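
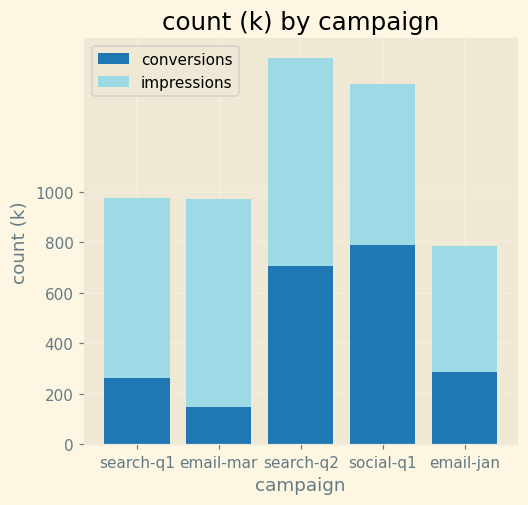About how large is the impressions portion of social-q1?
≈ 600

impressions top ≈ 1400, bottom ≈ 800; segment ≈ 600.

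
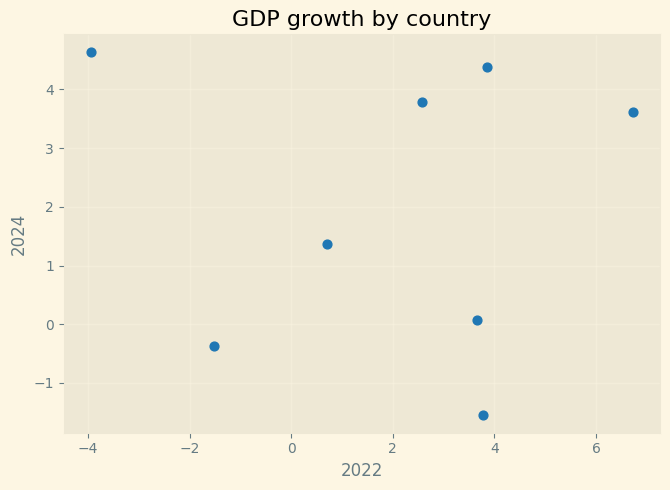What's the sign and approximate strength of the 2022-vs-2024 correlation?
no clear correlation

Points are roughly uncorrelated; weak (|r| ≈ 0.0).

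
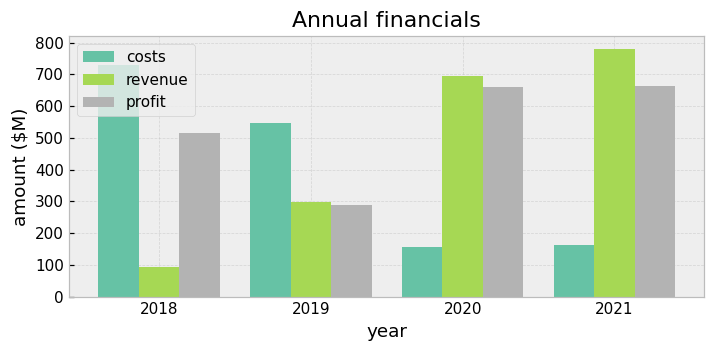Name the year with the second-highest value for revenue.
2020

Top 3 for revenue: 2021 ≈ 800, 2020 ≈ 700, 2019 ≈ 300.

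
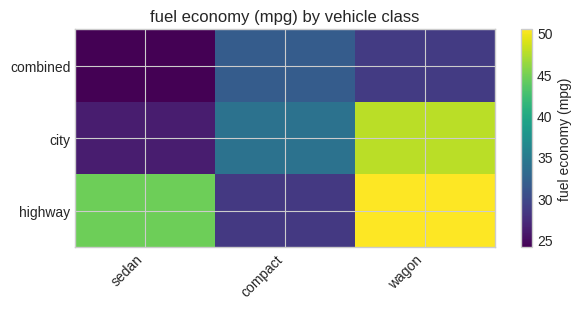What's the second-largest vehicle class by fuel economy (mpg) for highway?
Top 3 for highway: wagon ≈ 50, sedan ≈ 45, compact ≈ 30.

sedan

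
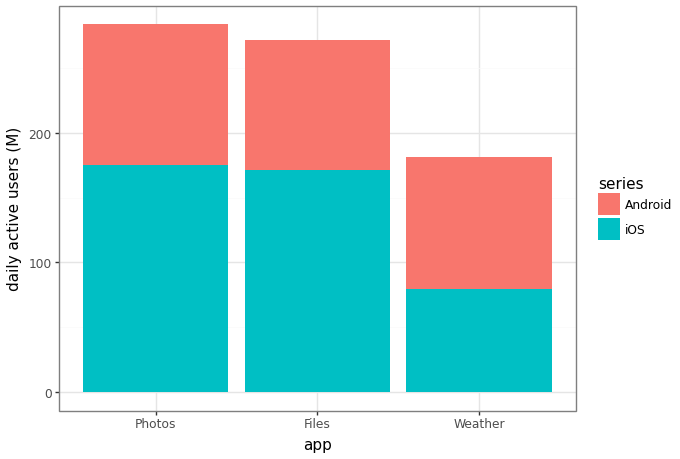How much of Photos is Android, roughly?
Android top ≈ 275, bottom ≈ 175; segment ≈ 100.

≈ 100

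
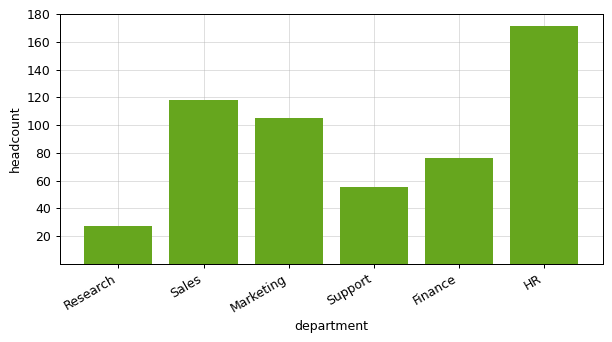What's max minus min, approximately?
Max HR ≈ 180, min Research ≈ 20; range ≈ 160.

≈ 160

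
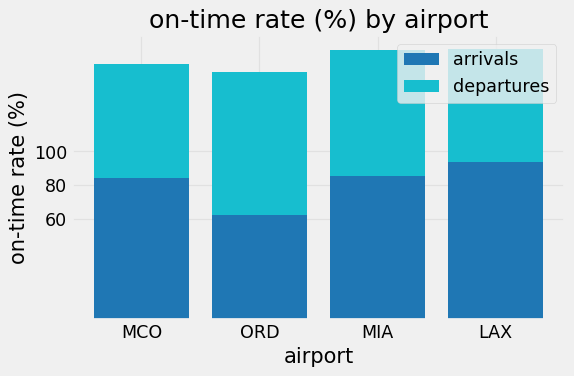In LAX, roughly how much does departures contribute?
departures top ≈ 160, bottom ≈ 100; segment ≈ 60.

≈ 60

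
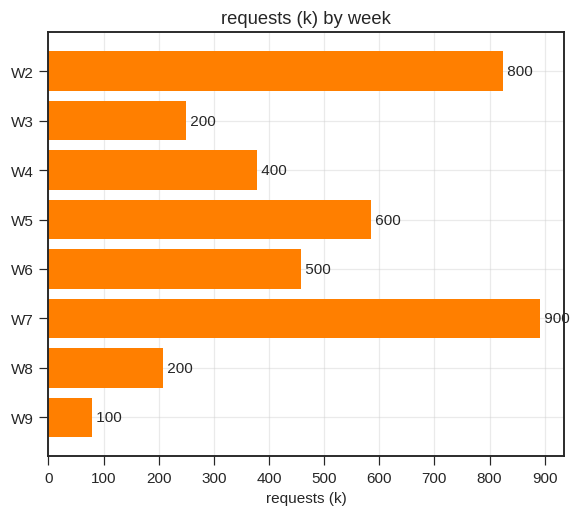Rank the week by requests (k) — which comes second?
Top 3: W7 ≈ 900, W2 ≈ 800, W5 ≈ 600.

W2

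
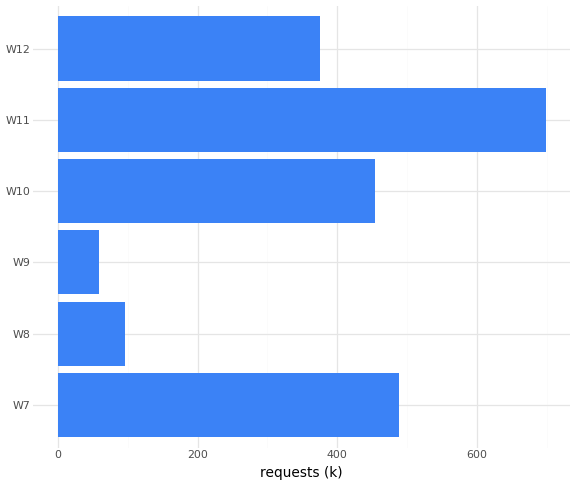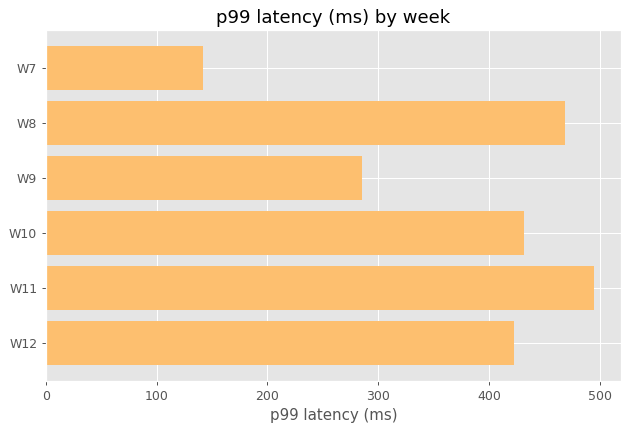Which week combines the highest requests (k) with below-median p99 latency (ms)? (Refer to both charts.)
W7

Chart 2 median p99 latency (ms) ≈ 450; below-median weeks: W7, W9, W12. Among those, W7 has the highest requests (k) (≈ 500).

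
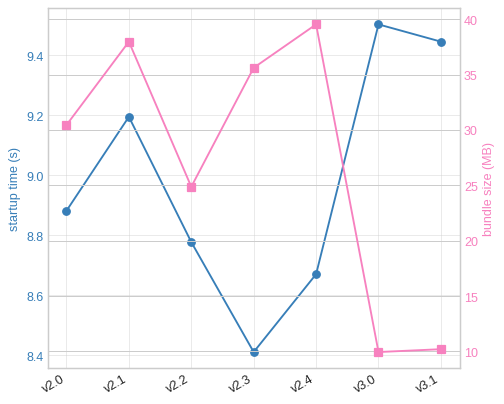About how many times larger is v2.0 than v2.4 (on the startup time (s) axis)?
≈ 1.02×

v2.0 ≈ 8.9, v2.4 ≈ 8.7; 8.9/8.7 ≈ 1.02.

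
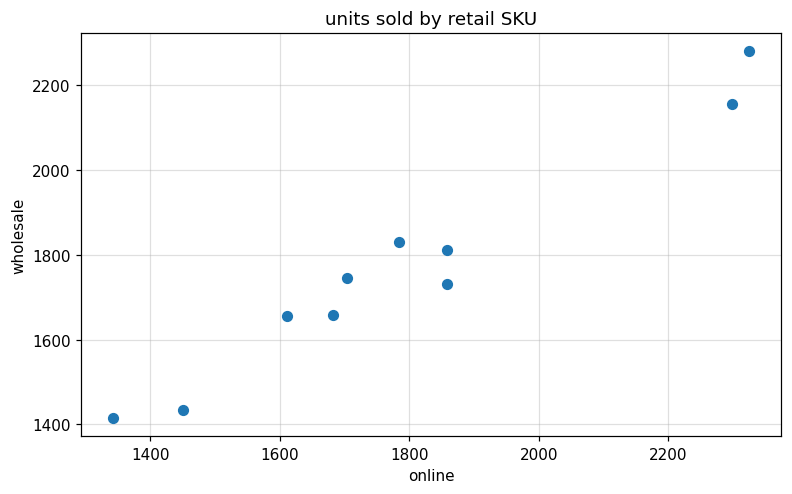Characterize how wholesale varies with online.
Points are positively correlated; strong (|r| ≈ 1.0).

positive, strong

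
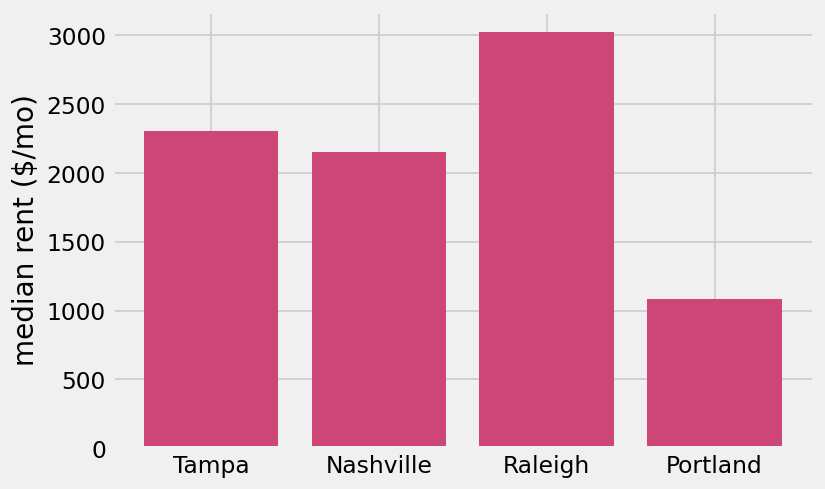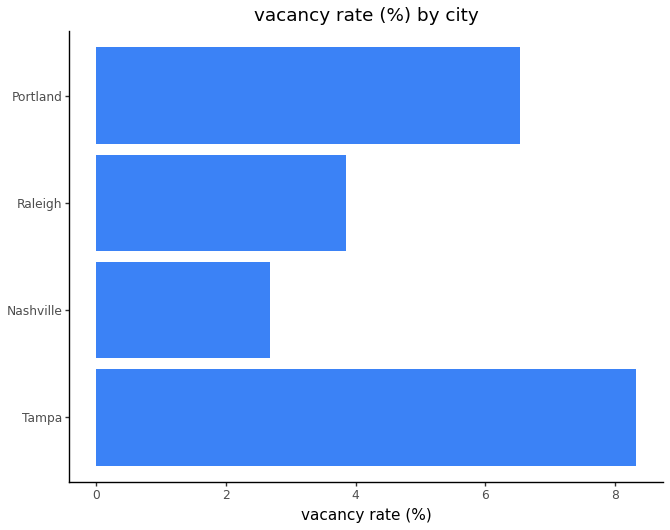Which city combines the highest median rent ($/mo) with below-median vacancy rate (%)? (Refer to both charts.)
Raleigh

Chart 2 median vacancy rate (%) ≈ 5; below-median cities: Nashville, Raleigh. Among those, Raleigh has the highest median rent ($/mo) (≈ 3000).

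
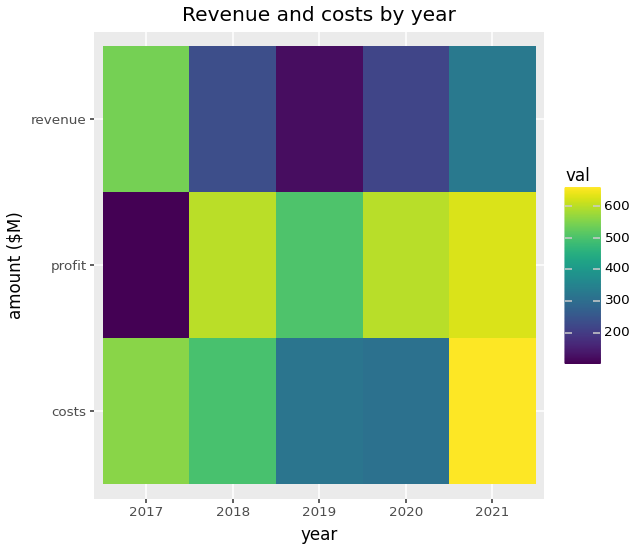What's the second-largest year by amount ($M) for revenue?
2021

Top 3 for revenue: 2017 ≈ 550, 2021 ≈ 350, 2018 ≈ 250.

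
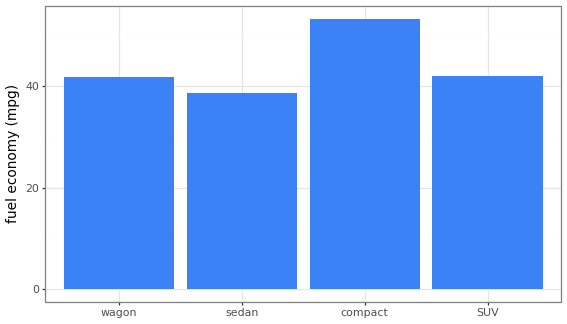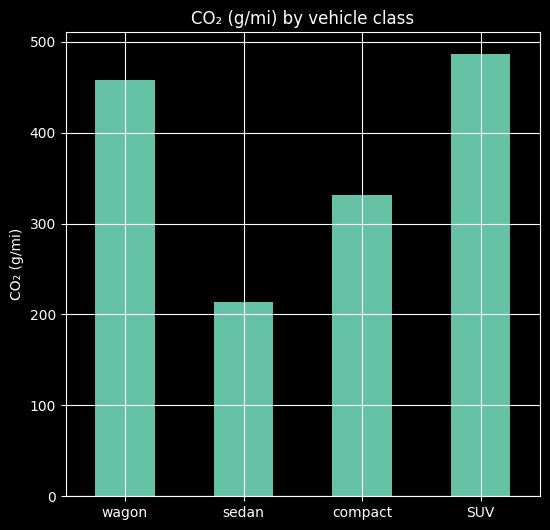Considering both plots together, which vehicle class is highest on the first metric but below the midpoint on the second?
compact

Chart 2 median CO₂ (g/mi) ≈ 400; below-median vehicle classes: sedan, compact. Among those, compact has the highest fuel economy (mpg) (≈ 55).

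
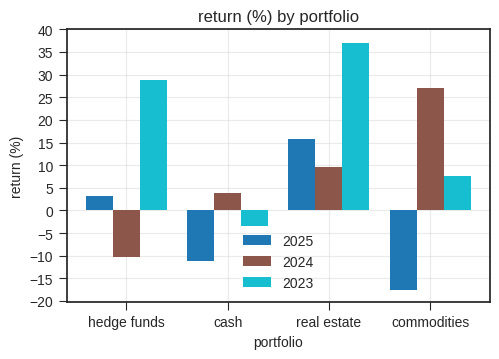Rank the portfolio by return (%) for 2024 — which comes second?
real estate

Top 3 for 2024: commodities ≈ 25, real estate ≈ 10, cash ≈ 5.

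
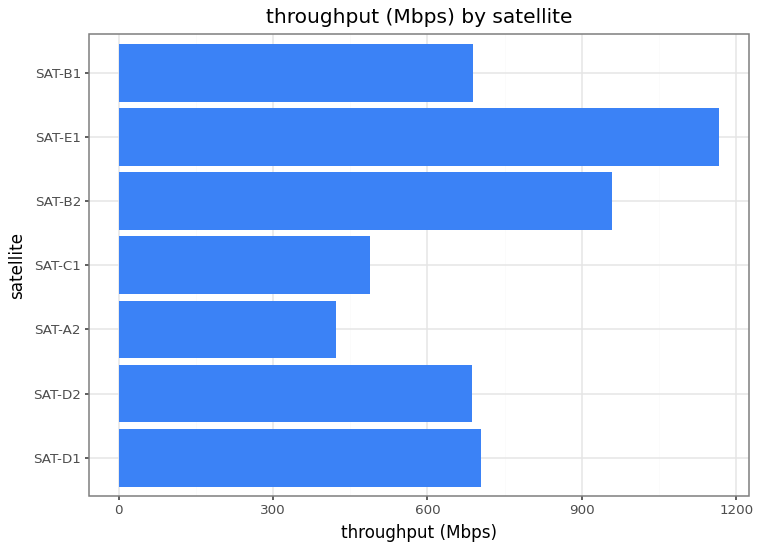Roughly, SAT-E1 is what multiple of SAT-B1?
SAT-E1 ≈ 1200, SAT-B1 ≈ 700; 1200/700 ≈ 1.71.

≈ 1.71×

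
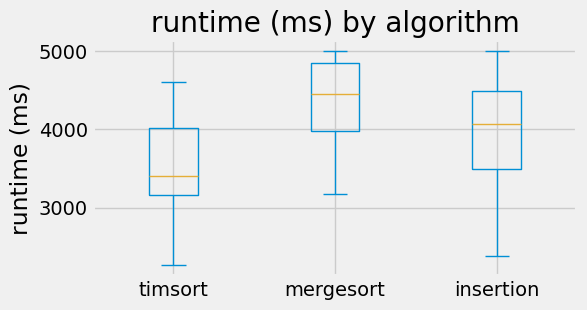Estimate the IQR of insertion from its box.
Q3 ≈ 4500, Q1 ≈ 3500; IQR ≈ 1000.

≈ 1000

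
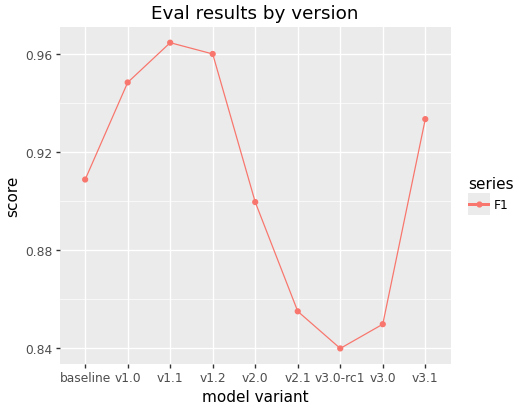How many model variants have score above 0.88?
6

Above 0.88: baseline, v1.0, v1.1, v1.2, v2.0, v3.1.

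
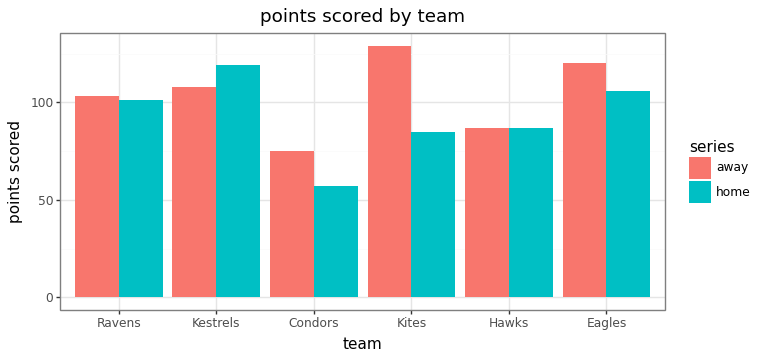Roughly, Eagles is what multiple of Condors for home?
Eagles ≈ 100, Condors ≈ 60; 100/60 ≈ 1.67.

≈ 1.67×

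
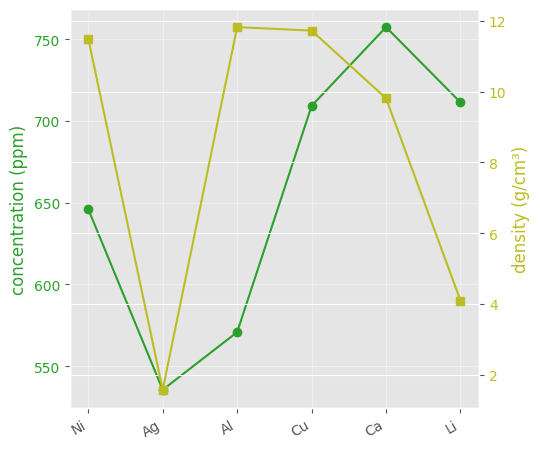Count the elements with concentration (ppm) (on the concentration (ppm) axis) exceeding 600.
Above 600: Ni, Cu, Ca, Li.

4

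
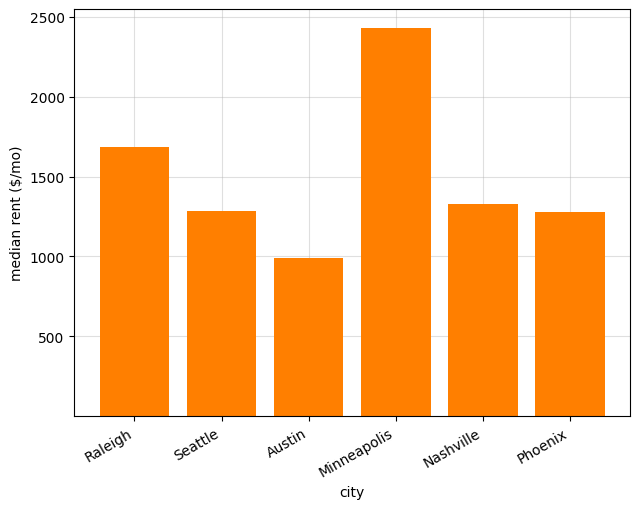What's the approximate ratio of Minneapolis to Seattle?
≈ 1.67×

Minneapolis ≈ 2500, Seattle ≈ 1500; 2500/1500 ≈ 1.67.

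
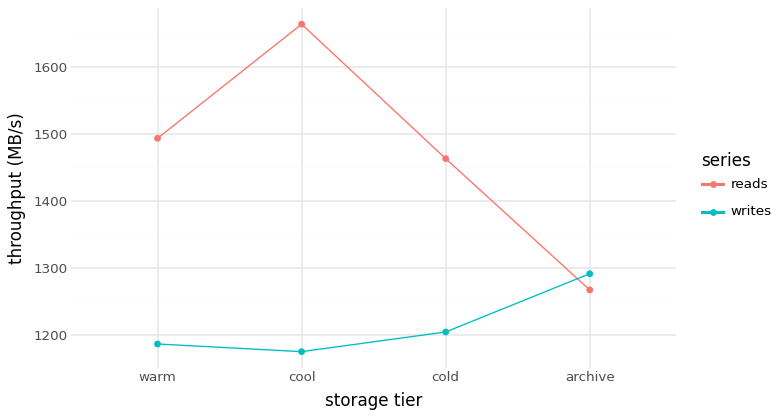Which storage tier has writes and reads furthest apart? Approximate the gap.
cool: writes ≈ 1150, reads ≈ 1650 → gap ≈ 500. Next-largest (warm) is only ≈ 300.

cool, ≈ 500 MB/s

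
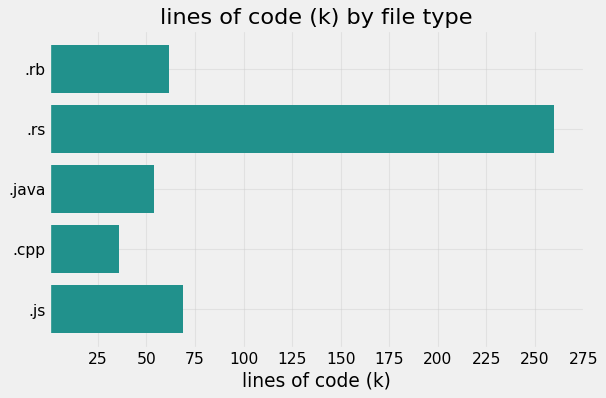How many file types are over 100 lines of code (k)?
1

Above 100: .rs.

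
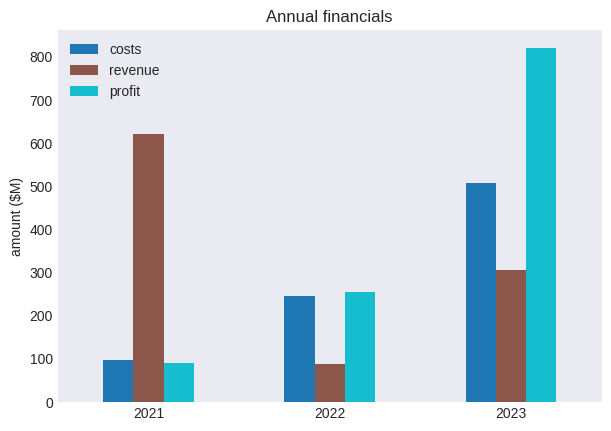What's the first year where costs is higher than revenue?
2022

2021: costs ≈ 100 vs revenue ≈ 600 (not yet); 2022: costs ≈ 200 vs revenue ≈ 100 (first crossover).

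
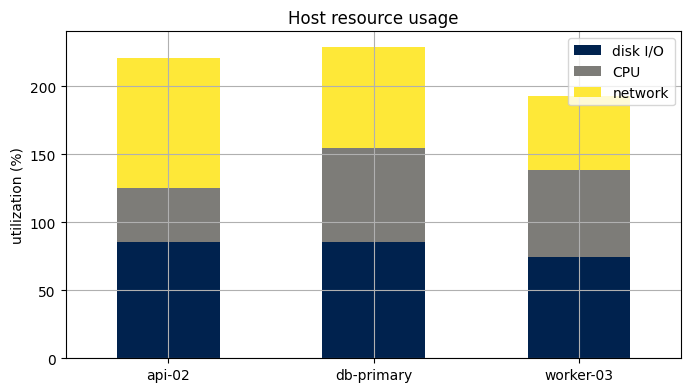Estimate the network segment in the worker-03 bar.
network top ≈ 200, bottom ≈ 140; segment ≈ 60.

≈ 60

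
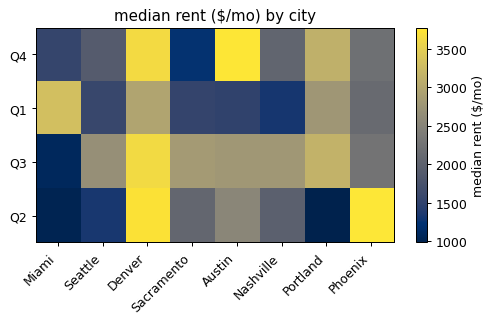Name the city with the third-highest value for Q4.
Top 4 for Q4: Austin ≈ 4000, Denver ≈ 3500, Portland ≈ 3000, Phoenix ≈ 2000.

Portland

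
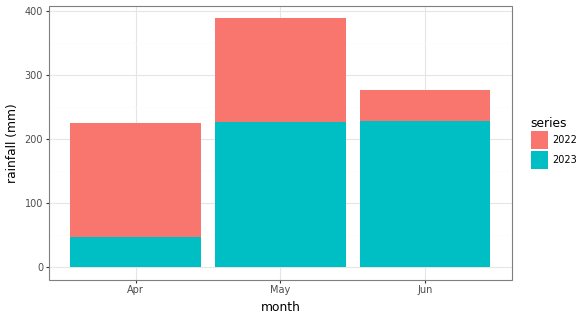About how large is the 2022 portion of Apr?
2022 top ≈ 250, bottom ≈ 50; segment ≈ 200.

≈ 200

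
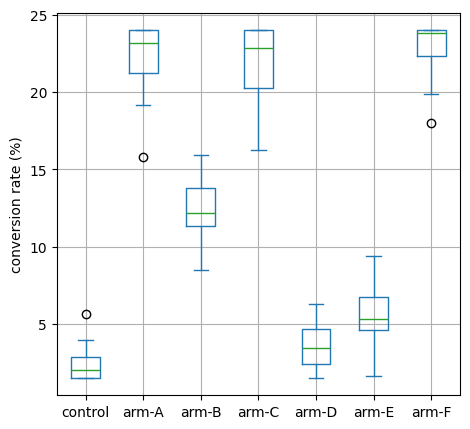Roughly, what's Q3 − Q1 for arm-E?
≈ 2

Q3 ≈ 6, Q1 ≈ 4; IQR ≈ 2.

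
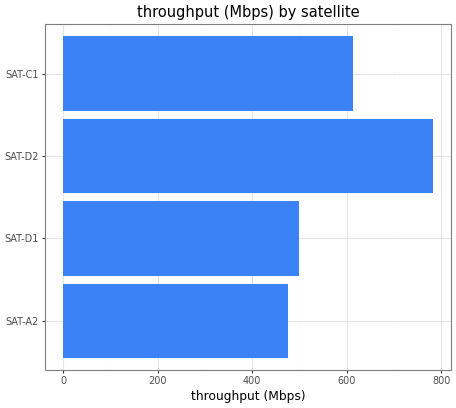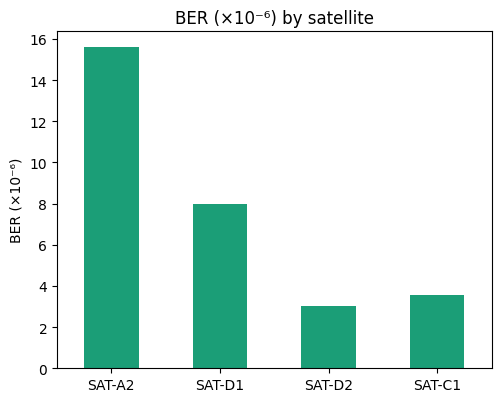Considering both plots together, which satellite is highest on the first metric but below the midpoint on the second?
SAT-D2

Chart 2 median BER (×10⁻⁶) ≈ 6; below-median satellites: SAT-D2, SAT-C1. Among those, SAT-D2 has the highest throughput (Mbps) (≈ 800).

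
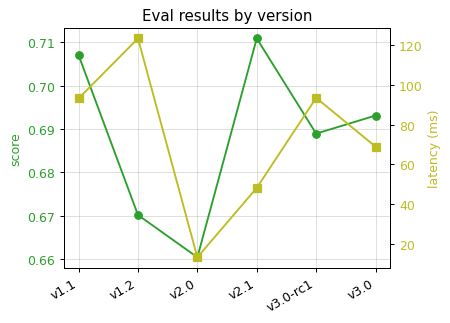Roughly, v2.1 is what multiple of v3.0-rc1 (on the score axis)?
≈ 1.03×

v2.1 ≈ 0.71, v3.0-rc1 ≈ 0.69; 0.71/0.69 ≈ 1.03.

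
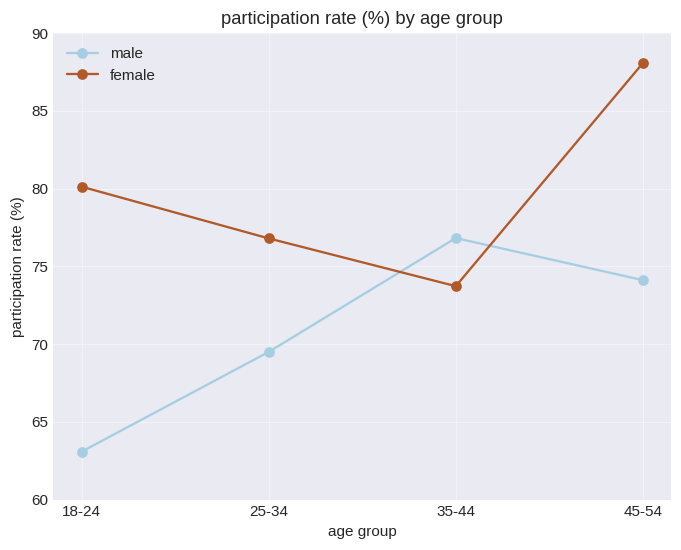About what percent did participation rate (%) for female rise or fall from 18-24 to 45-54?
18-24 ≈ 80, 45-54 ≈ 90; (90 − 80) / 80 ≈ +12.5%.

≈ +12.5%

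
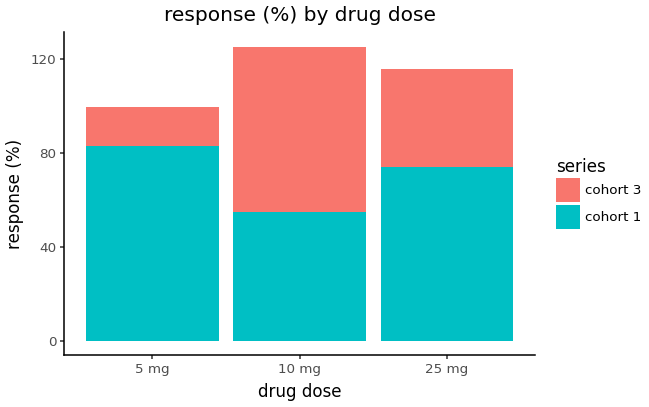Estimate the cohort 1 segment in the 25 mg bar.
cohort 1 top ≈ 80, bottom ≈ 0; segment ≈ 80.

≈ 80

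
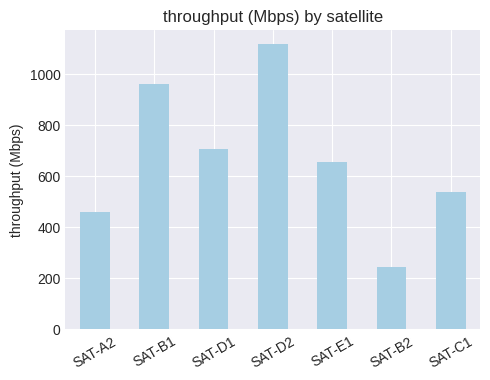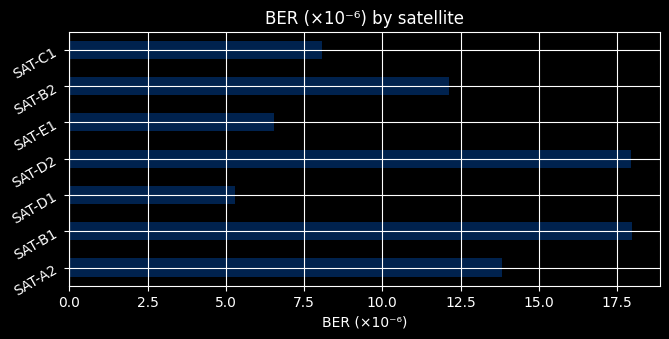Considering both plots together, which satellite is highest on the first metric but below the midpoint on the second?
Chart 2 median BER (×10⁻⁶) ≈ 12; below-median satellites: SAT-D1, SAT-E1, SAT-C1. Among those, SAT-D1 has the highest throughput (Mbps) (≈ 800).

SAT-D1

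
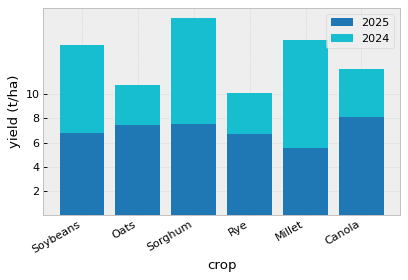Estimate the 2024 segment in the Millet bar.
2024 top ≈ 14, bottom ≈ 6; segment ≈ 8.

≈ 8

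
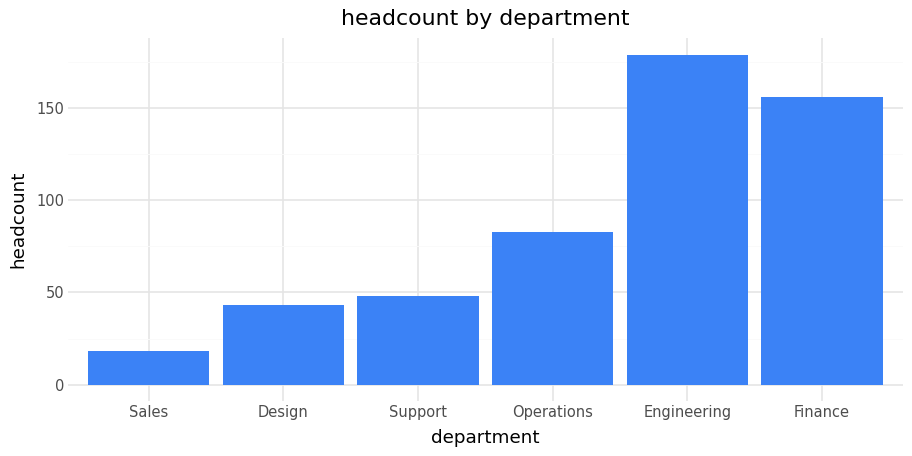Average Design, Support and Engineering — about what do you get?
≈ 87

(40 + 40 + 180) / 3 ≈ 87.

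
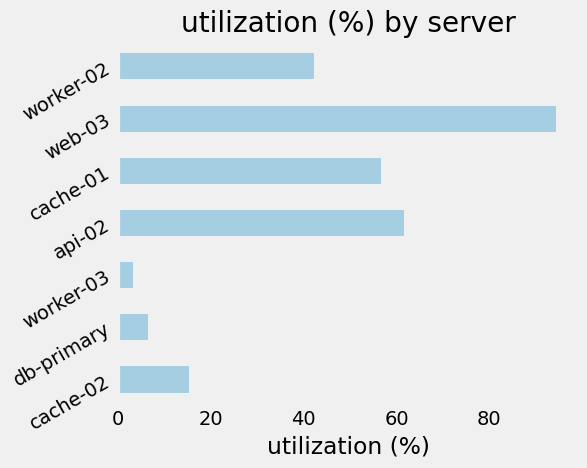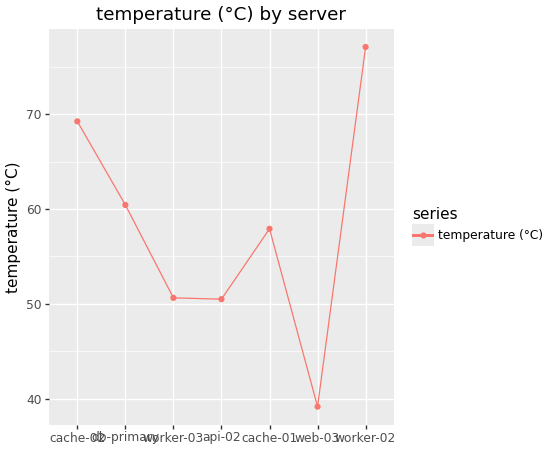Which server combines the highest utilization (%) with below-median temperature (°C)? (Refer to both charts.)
Chart 2 median temperature (°C) ≈ 60; below-median servers: worker-03, api-02, web-03. Among those, web-03 has the highest utilization (%) (≈ 90).

web-03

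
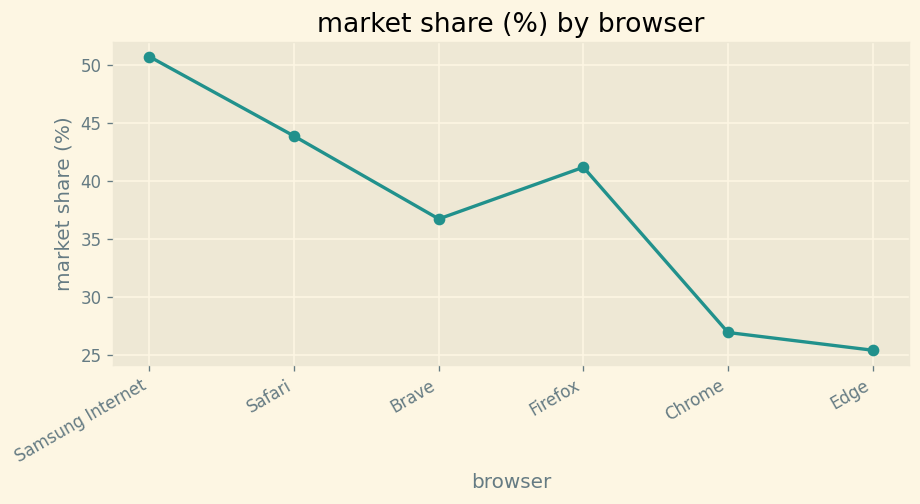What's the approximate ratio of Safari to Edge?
Safari ≈ 45, Edge ≈ 25; 45/25 ≈ 1.8.

≈ 1.8×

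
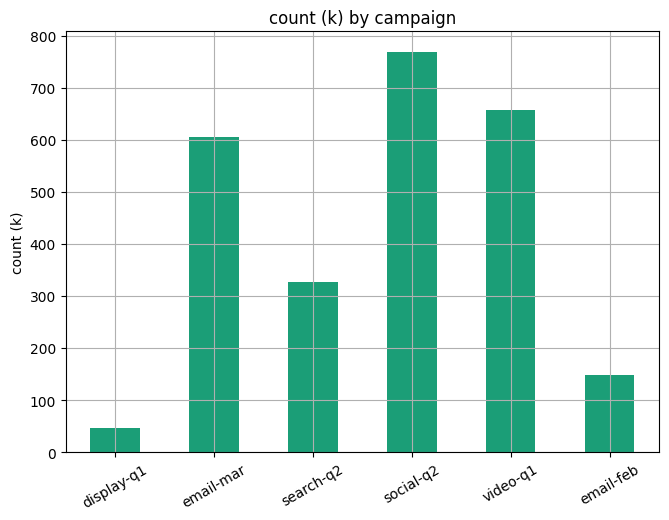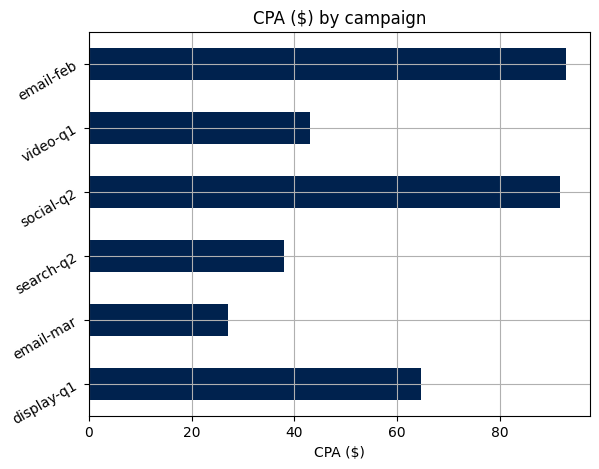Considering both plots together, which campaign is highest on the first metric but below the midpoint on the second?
Chart 2 median CPA ($) ≈ 50; below-median campaigns: email-mar, search-q2, video-q1. Among those, video-q1 has the highest count (k) (≈ 700).

video-q1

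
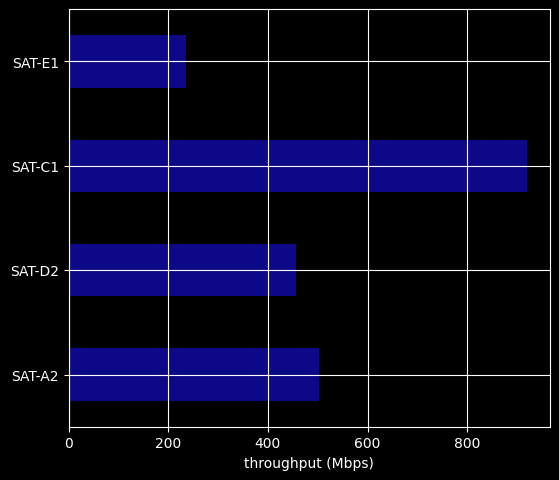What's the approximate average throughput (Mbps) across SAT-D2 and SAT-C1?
≈ 700

(500 + 900) / 2 ≈ 700.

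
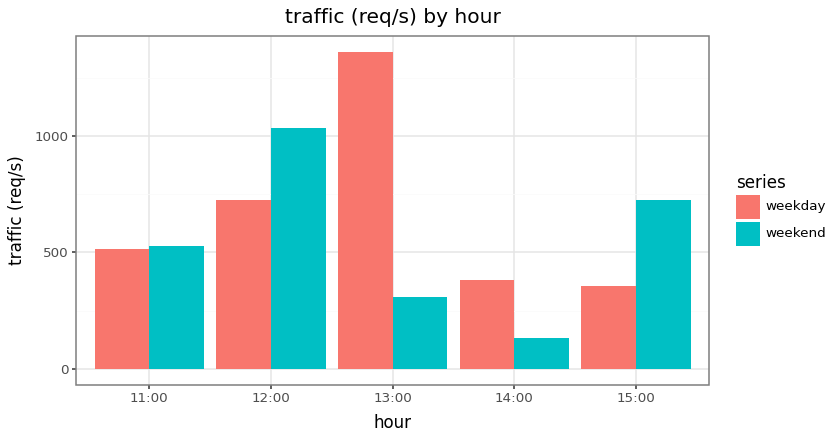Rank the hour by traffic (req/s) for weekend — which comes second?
Top 3 for weekend: 12:00 ≈ 1000, 15:00 ≈ 800, 11:00 ≈ 600.

15:00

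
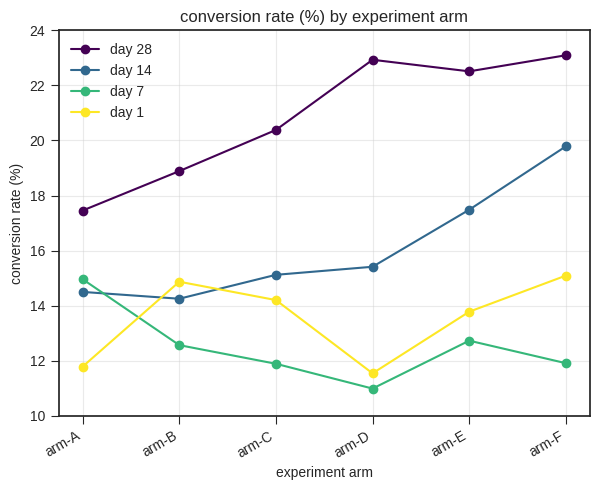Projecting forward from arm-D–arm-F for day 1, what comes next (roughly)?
Last three: 12, 14, 16 → slope ≈ 2/step → next ≈ 18.

≈ 18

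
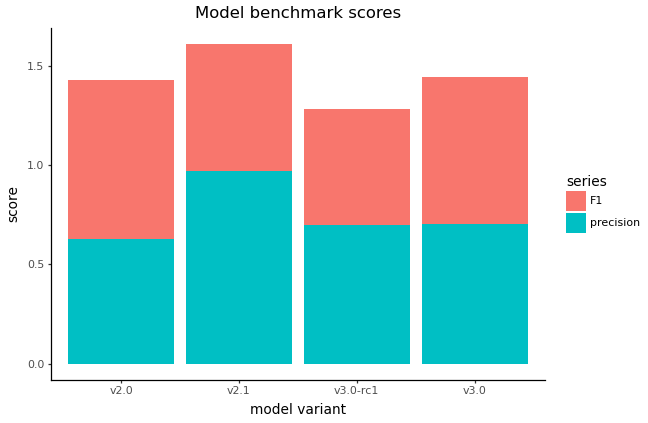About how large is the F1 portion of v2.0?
≈ 0.8

F1 top ≈ 1.4, bottom ≈ 0.6; segment ≈ 0.8.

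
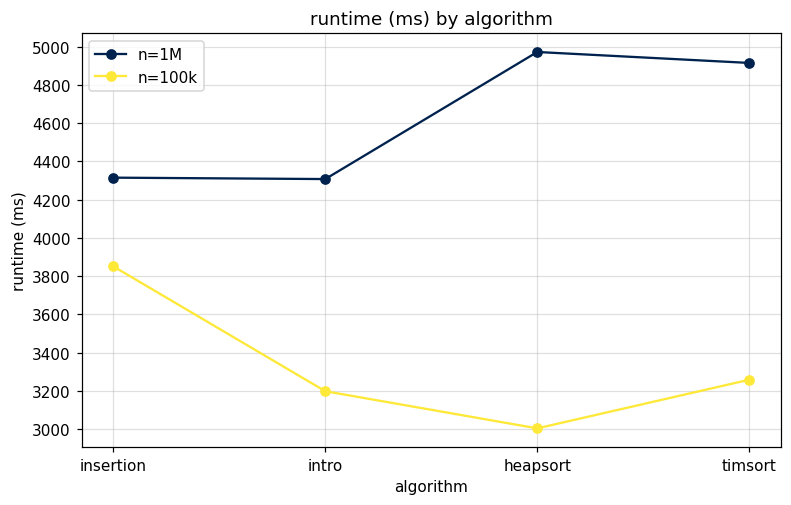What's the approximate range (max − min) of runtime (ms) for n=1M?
Max heapsort ≈ 5000, min intro ≈ 4400; range ≈ 600.

≈ 600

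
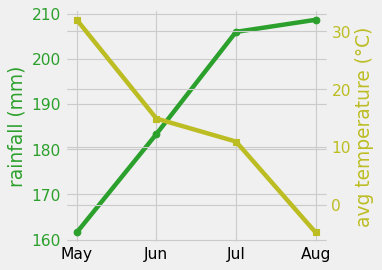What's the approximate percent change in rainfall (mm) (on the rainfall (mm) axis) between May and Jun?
≈ +15.6%

May ≈ 160, Jun ≈ 185; (185 − 160) / 160 ≈ +15.6%.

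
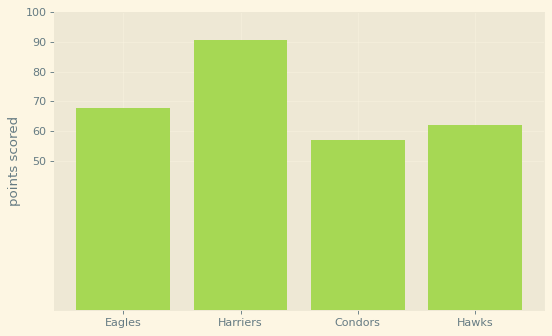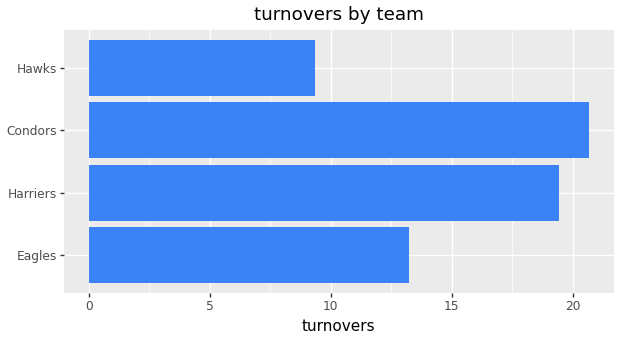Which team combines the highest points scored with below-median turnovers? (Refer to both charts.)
Eagles

Chart 2 median turnovers ≈ 16; below-median teams: Eagles, Hawks. Among those, Eagles has the highest points scored (≈ 70).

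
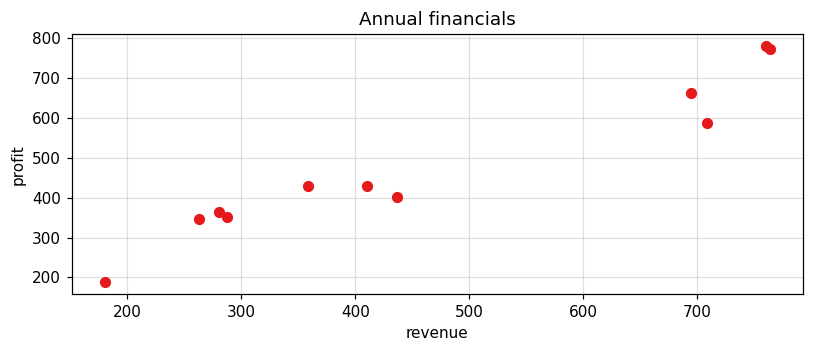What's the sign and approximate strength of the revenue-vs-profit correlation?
Points are positively correlated; strong (|r| ≈ 1.0).

positive, strong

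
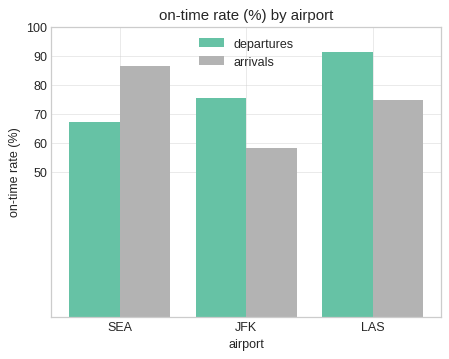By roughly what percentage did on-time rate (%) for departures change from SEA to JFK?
SEA ≈ 70, JFK ≈ 80; (80 − 70) / 70 ≈ +14.3%.

≈ +14.3%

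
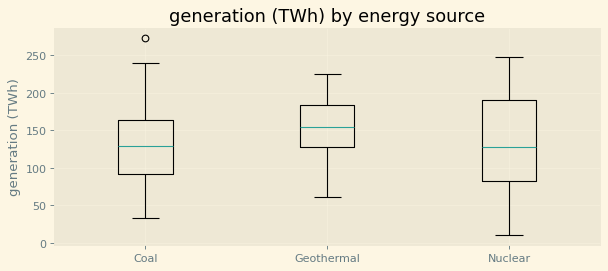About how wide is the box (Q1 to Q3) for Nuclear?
Q3 ≈ 190, Q1 ≈ 80; IQR ≈ 110.

≈ 110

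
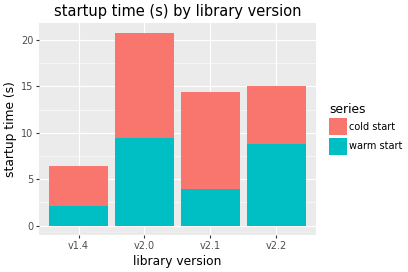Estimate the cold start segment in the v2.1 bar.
≈ 10

cold start top ≈ 14, bottom ≈ 4; segment ≈ 10.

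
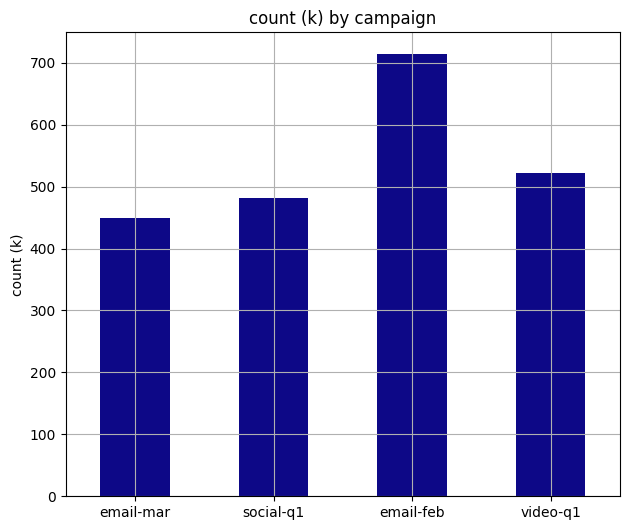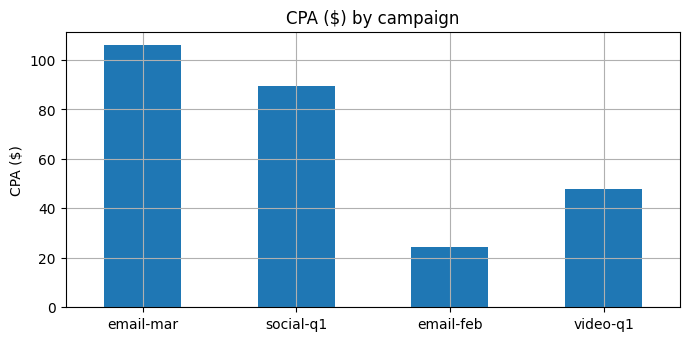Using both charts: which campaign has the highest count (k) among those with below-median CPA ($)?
email-feb

Chart 2 median CPA ($) ≈ 70; below-median campaigns: email-feb, video-q1. Among those, email-feb has the highest count (k) (≈ 700).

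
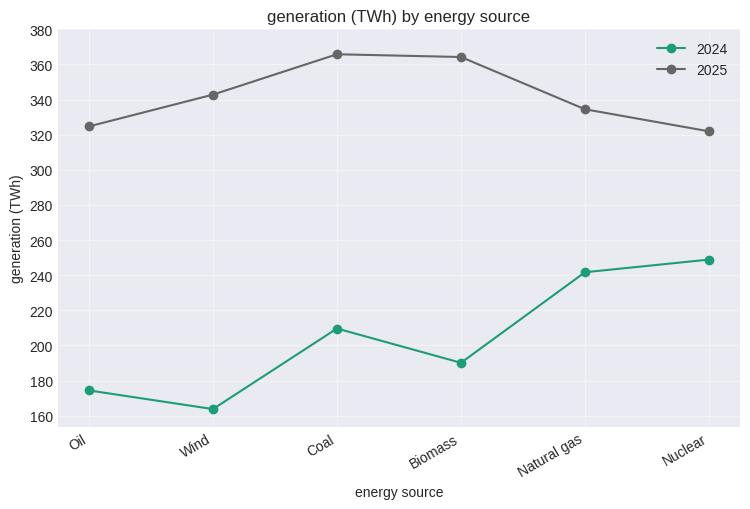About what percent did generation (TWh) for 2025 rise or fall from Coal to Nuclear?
≈ -11.1%

Coal ≈ 360, Nuclear ≈ 320; (320 − 360) / 360 ≈ -11.1%.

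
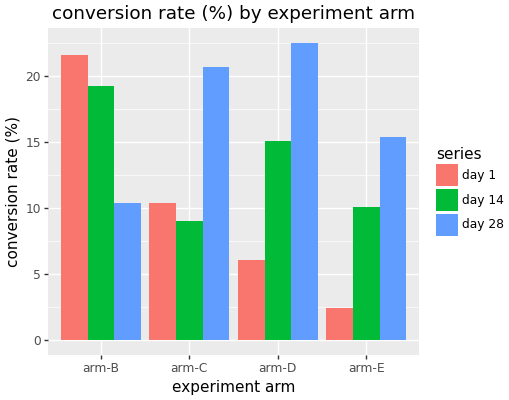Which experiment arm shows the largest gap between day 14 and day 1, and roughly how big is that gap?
arm-D: day 14 ≈ 16, day 1 ≈ 6 → gap ≈ 10. Next-largest (arm-E) is only ≈ 8.

arm-D, ≈ 10 %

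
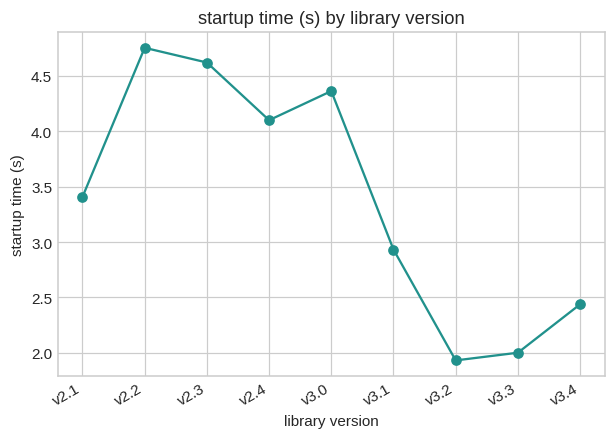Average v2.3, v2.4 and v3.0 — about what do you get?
(4.5 + 4.0 + 4.5) / 3 ≈ 4.33.

≈ 4.33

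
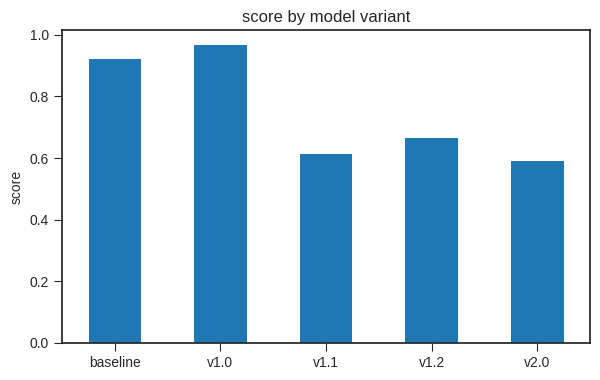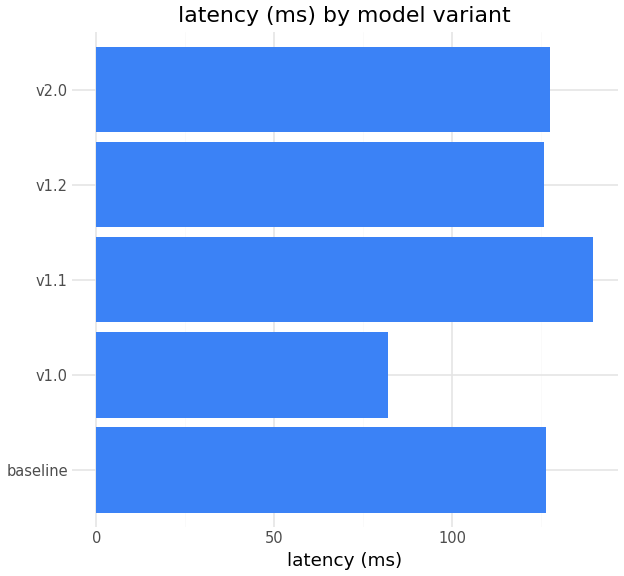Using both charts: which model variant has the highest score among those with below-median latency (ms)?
Chart 2 median latency (ms) ≈ 120; below-median model variants: v1.0, v1.2. Among those, v1.0 has the highest score (≈ 1).

v1.0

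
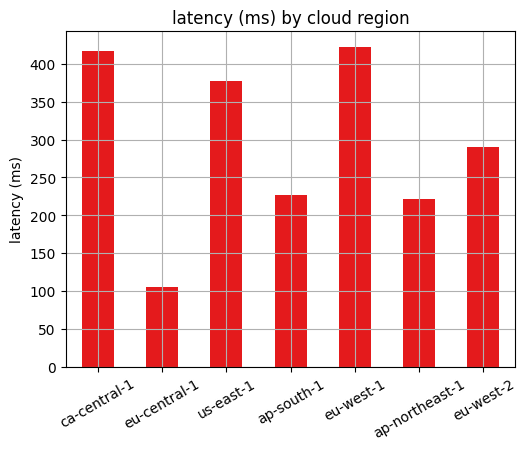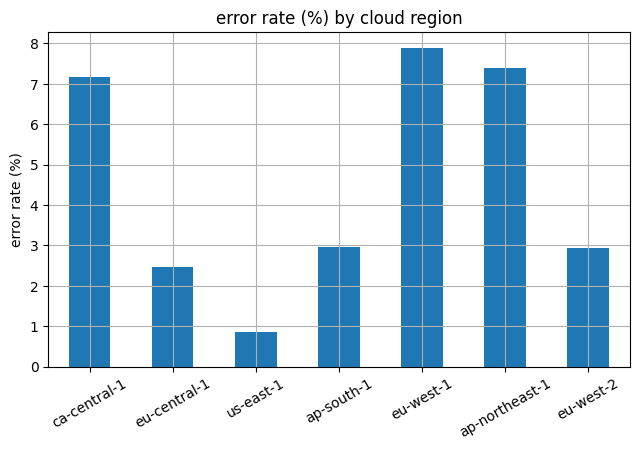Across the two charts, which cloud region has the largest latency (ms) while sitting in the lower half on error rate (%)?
us-east-1

Chart 2 median error rate (%) ≈ 3; below-median cloud regions: eu-central-1, us-east-1, eu-west-2. Among those, us-east-1 has the highest latency (ms) (≈ 400).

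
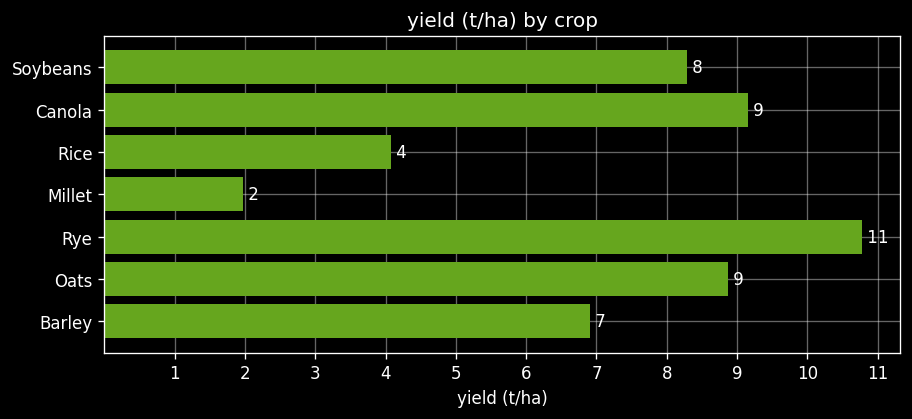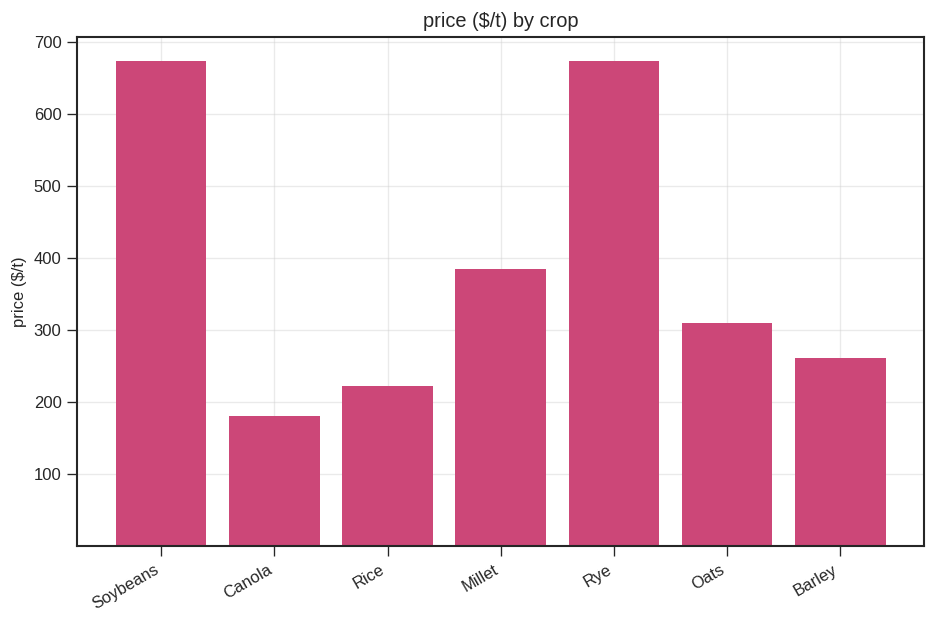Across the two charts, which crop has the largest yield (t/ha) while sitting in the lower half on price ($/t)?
Chart 2 median price ($/t) ≈ 300; below-median crops: Canola, Rice, Barley. Among those, Canola has the highest yield (t/ha) (≈ 9).

Canola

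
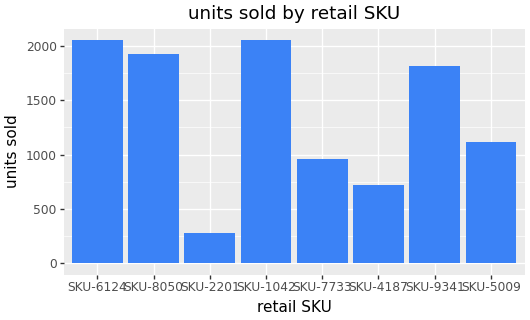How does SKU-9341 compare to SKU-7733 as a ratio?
SKU-9341 ≈ 1800, SKU-7733 ≈ 1000; 1800/1000 ≈ 1.8.

≈ 1.8×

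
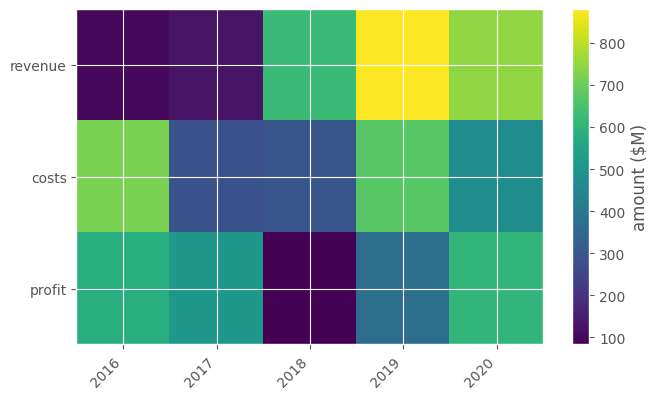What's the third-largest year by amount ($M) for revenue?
2018

Top 4 for revenue: 2019 ≈ 900, 2020 ≈ 700, 2018 ≈ 600, 2017 ≈ 100.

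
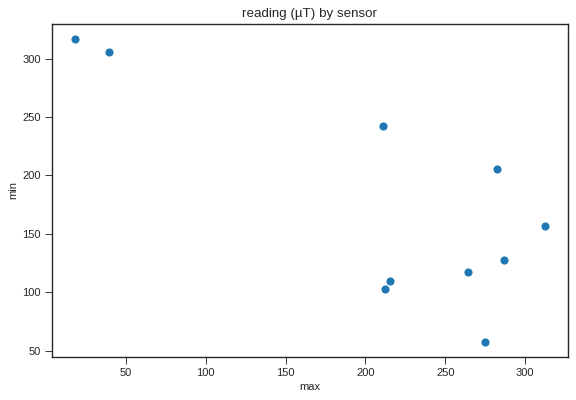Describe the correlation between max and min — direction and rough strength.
negative, strong

Points are negatively correlated; strong (|r| ≈ 0.8).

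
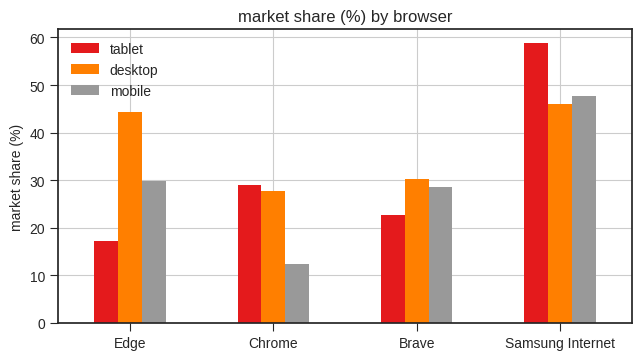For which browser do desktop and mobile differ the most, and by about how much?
Chrome, ≈ 20 %

Chrome: desktop ≈ 30, mobile ≈ 10 → gap ≈ 20. Next-largest (Edge) is only ≈ 15.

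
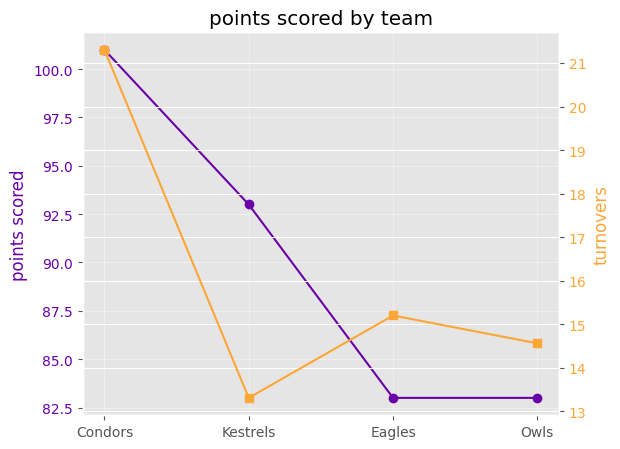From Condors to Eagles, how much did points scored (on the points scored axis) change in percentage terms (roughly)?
Condors ≈ 100, Eagles ≈ 84; (84 − 100) / 100 ≈ -16%.

≈ -16%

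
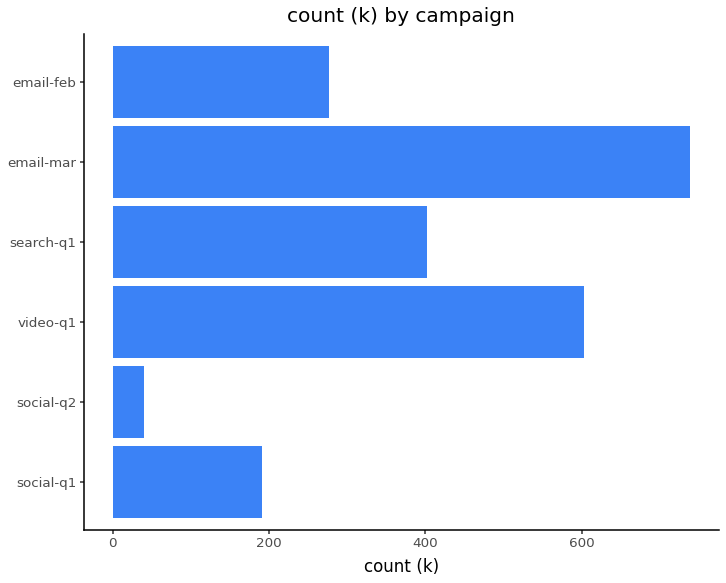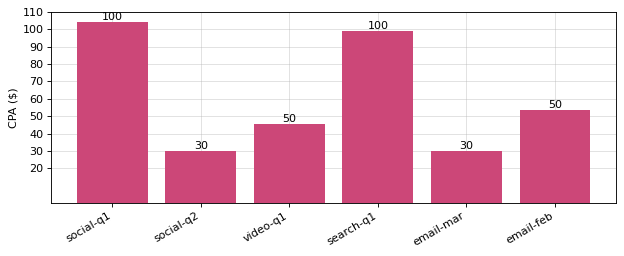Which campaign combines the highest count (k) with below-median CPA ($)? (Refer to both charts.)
Chart 2 median CPA ($) ≈ 50; below-median campaigns: social-q2, video-q1, email-mar. Among those, email-mar has the highest count (k) (≈ 700).

email-mar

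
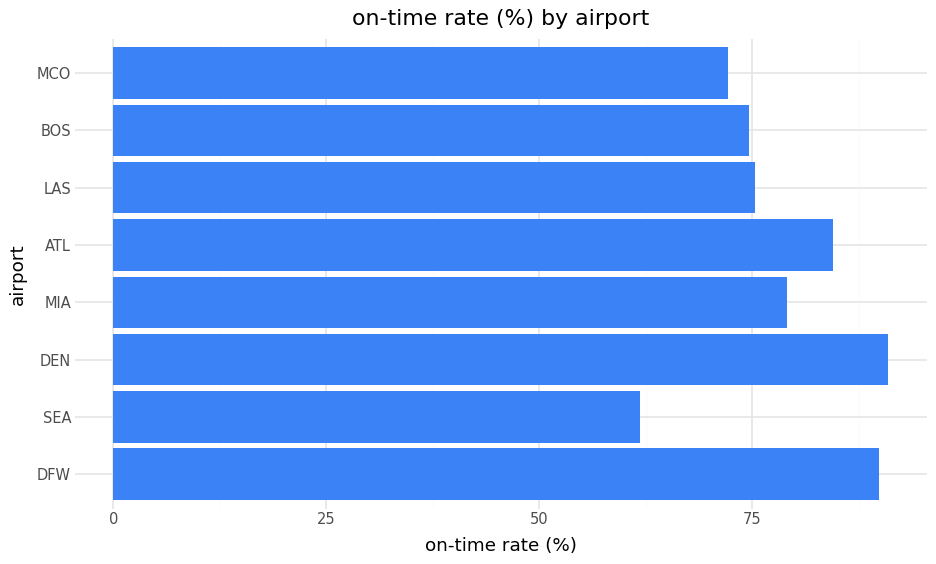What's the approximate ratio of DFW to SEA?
≈ 1.5×

DFW ≈ 90, SEA ≈ 60; 90/60 ≈ 1.5.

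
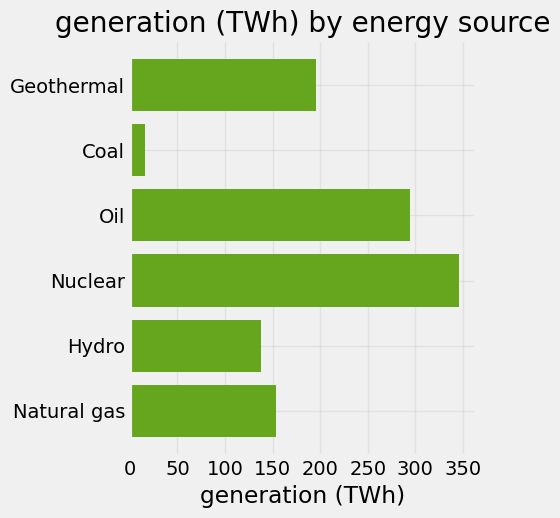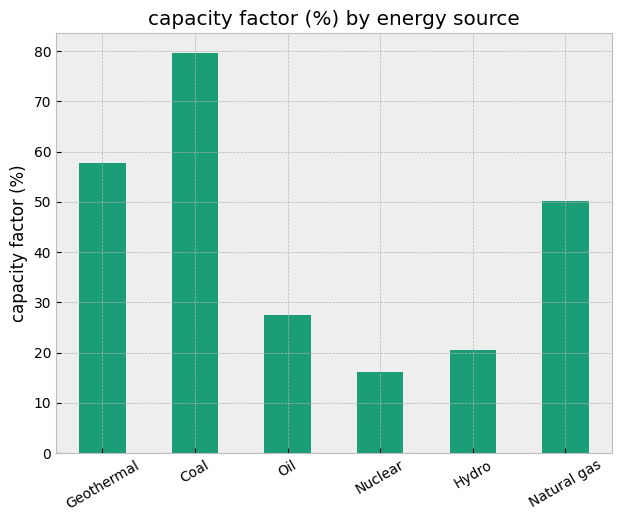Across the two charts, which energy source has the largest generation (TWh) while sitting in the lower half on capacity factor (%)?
Chart 2 median capacity factor (%) ≈ 40; below-median energy sources: Oil, Nuclear, Hydro. Among those, Nuclear has the highest generation (TWh) (≈ 350).

Nuclear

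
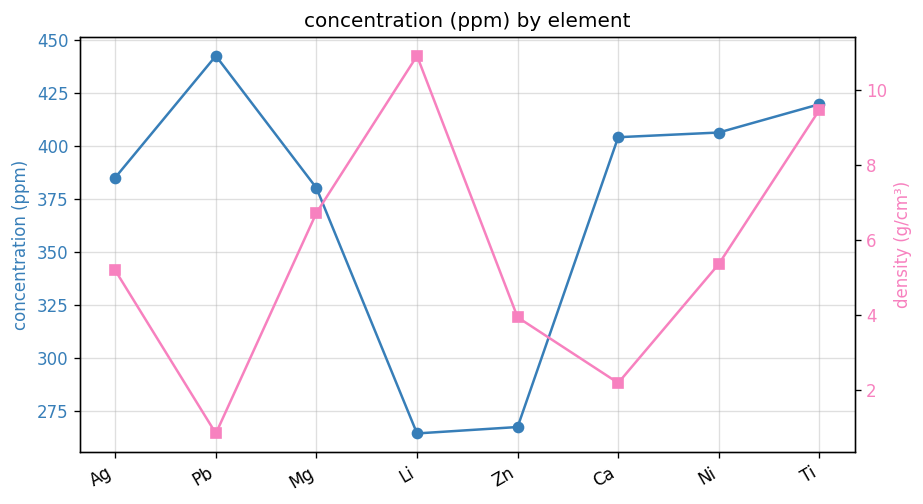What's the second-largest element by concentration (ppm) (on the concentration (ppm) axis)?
Ti

Top 3 (on the concentration (ppm) axis): Pb ≈ 440, Ti ≈ 420, Ni ≈ 400.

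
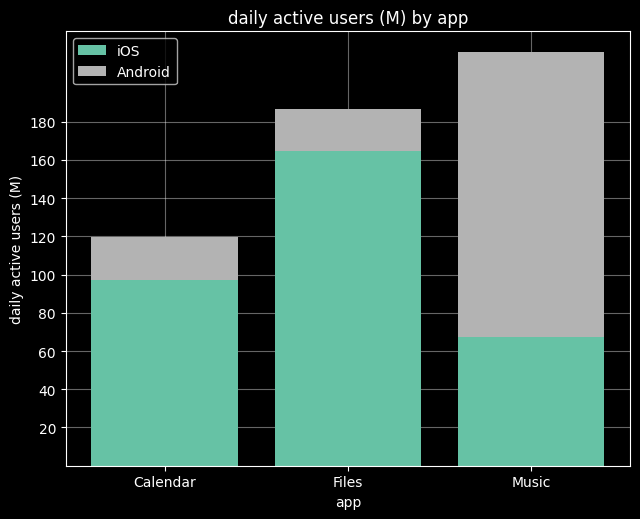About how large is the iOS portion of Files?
iOS top ≈ 160, bottom ≈ 0; segment ≈ 160.

≈ 160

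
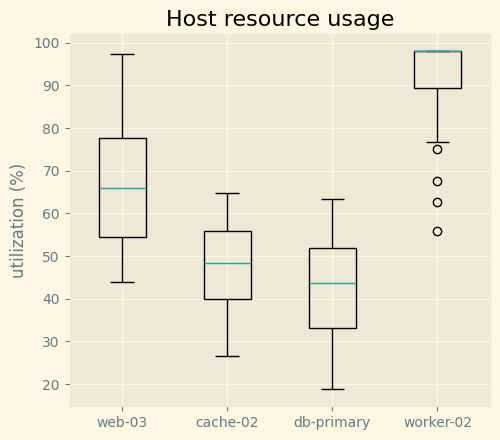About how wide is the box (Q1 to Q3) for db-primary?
Q3 ≈ 50, Q1 ≈ 35; IQR ≈ 15.

≈ 15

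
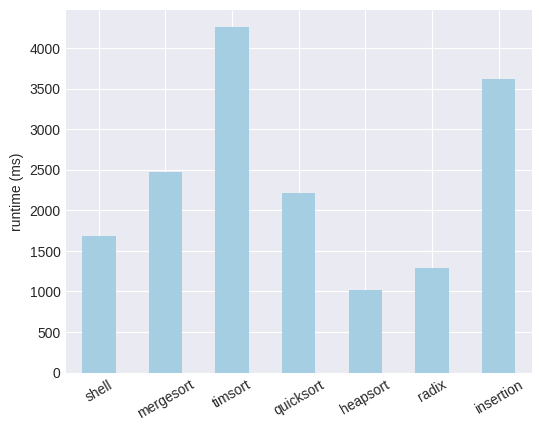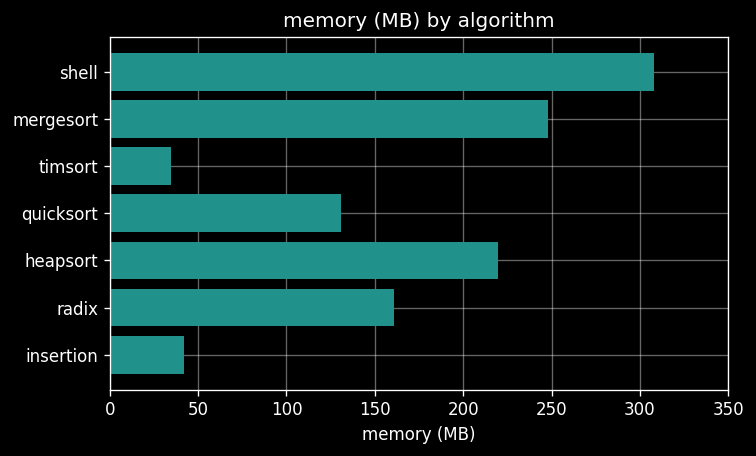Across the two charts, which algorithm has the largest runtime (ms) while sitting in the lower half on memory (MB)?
Chart 2 median memory (MB) ≈ 150; below-median algorithms: timsort, quicksort, insertion. Among those, timsort has the highest runtime (ms) (≈ 4500).

timsort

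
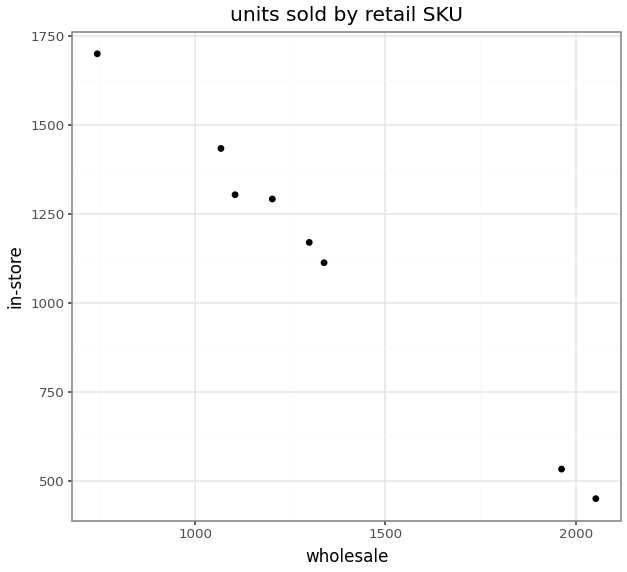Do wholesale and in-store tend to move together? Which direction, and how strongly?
Points are negatively correlated; strong (|r| ≈ 1.0).

negative, strong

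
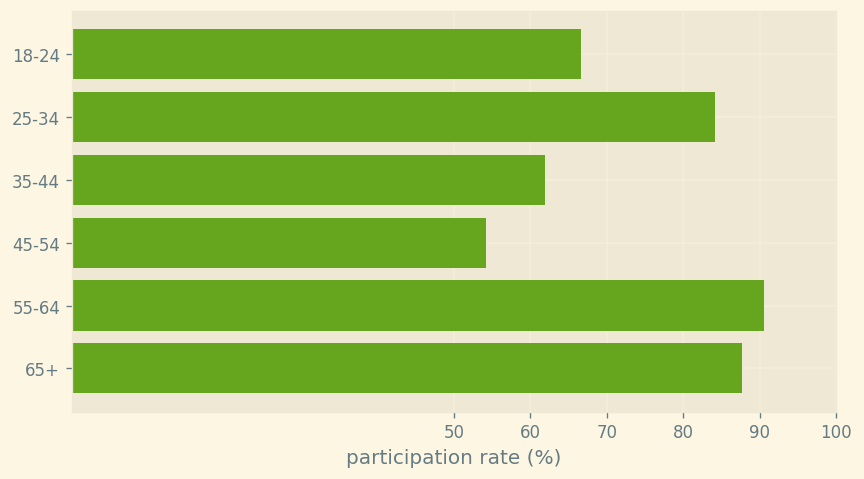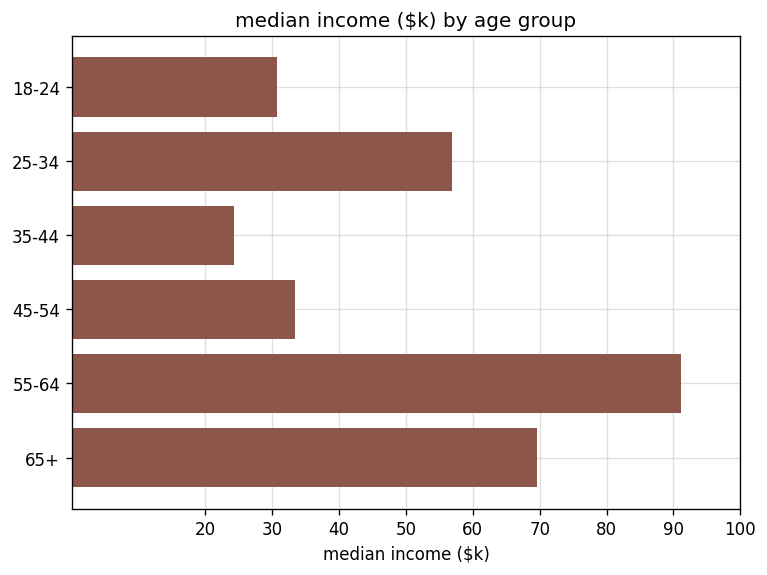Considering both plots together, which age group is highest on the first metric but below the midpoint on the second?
18-24

Chart 2 median median income ($k) ≈ 50; below-median age groups: 18-24, 35-44, 45-54. Among those, 18-24 has the highest participation rate (%) (≈ 70).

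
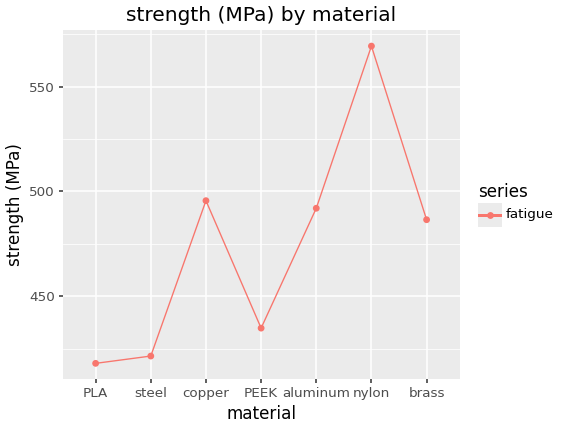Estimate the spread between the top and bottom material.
≈ 140

Max nylon ≈ 560, min PLA ≈ 420; range ≈ 140.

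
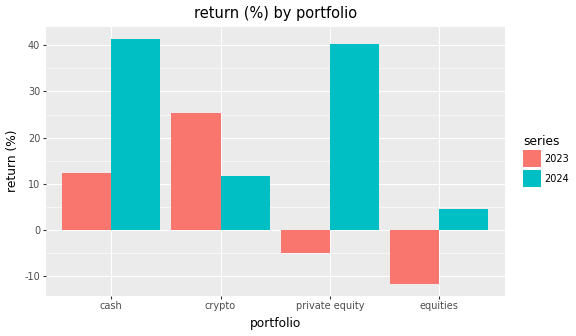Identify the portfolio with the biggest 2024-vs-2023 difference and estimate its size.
private equity: 2024 ≈ 40, 2023 ≈ -5 → gap ≈ 45. Next-largest (cash) is only ≈ 30.

private equity, ≈ 45 %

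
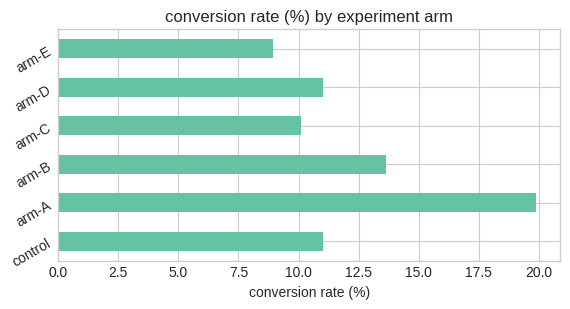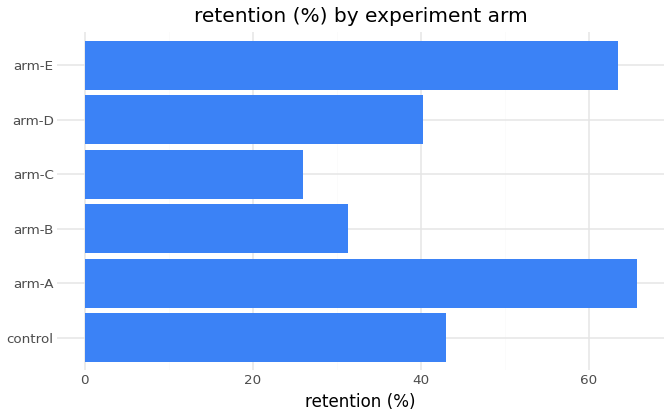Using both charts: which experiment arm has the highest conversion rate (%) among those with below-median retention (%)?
Chart 2 median retention (%) ≈ 40; below-median experiment arms: arm-B, arm-C, arm-D. Among those, arm-B has the highest conversion rate (%) (≈ 14).

arm-B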